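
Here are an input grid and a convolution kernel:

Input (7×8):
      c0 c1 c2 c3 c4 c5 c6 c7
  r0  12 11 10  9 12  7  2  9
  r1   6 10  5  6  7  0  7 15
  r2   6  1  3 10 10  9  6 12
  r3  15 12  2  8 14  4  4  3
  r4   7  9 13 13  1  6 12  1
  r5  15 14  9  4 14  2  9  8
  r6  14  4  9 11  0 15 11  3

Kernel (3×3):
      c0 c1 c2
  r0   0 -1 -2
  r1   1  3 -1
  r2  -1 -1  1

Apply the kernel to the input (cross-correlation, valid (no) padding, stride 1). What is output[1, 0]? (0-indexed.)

The receptive field on the input at this output position is [6 10 5 / 6 1 3 / 15 12 2]. Elementwise product with the kernel and sum: 10·-1 + 5·-2 + 6·1 + 1·3 + 3·-1 + 15·-1 + 12·-1 + 2·1.

-39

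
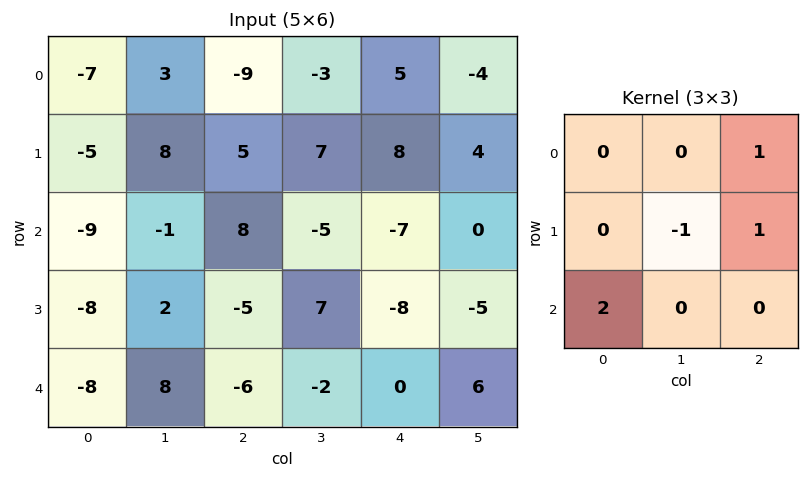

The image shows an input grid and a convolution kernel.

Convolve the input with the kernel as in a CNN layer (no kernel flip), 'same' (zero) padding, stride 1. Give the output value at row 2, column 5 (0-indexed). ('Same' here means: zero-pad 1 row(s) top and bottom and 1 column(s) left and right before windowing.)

The receptive field on the zero-padded input at this output position is [8 4 0 / -7 0 0 / -8 -5 0]. Elementwise product with the kernel and sum: 0·1 + 0·-1 + 0·1 + -8·2.

-16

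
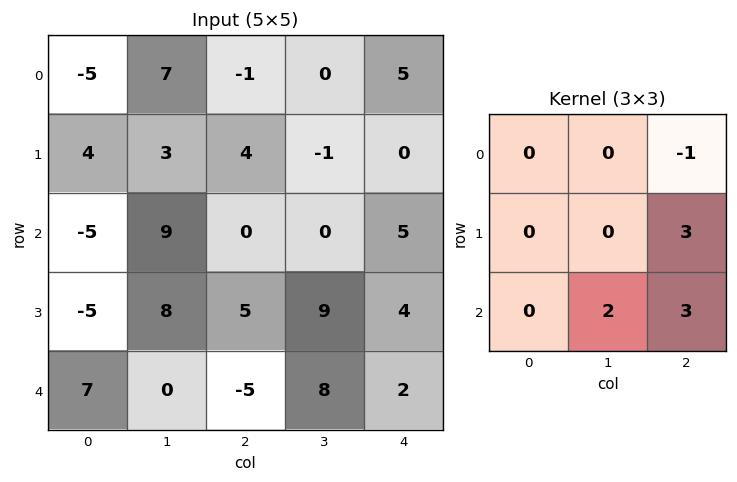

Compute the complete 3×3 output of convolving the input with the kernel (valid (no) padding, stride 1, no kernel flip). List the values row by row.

Output[0,0]: The receptive field on the input at this output position is [-5 7 -1 / 4 3 4 / -5 9 0]. Elementwise product with the kernel and sum: -1·-1 + 4·3 + 9·2 + 0·3.

31 -3 10
27 38 45
0 41 29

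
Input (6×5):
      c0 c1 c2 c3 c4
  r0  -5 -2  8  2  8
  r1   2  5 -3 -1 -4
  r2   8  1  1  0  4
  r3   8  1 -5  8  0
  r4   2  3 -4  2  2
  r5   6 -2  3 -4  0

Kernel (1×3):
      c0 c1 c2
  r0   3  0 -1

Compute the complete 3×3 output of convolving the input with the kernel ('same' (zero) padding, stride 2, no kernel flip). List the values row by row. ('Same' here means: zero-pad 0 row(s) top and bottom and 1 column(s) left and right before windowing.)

2 -8 6
-1 3 0
-3 7 6

Output[0,0]: The receptive field on the zero-padded input at this output position is [0 -5 -2]. Elementwise product with the kernel and sum: 0·3 + -2·-1.
Output[0,1]: The receptive field on the zero-padded input at this output position is [-2 8 2]. Elementwise product with the kernel and sum: -2·3 + 2·-1.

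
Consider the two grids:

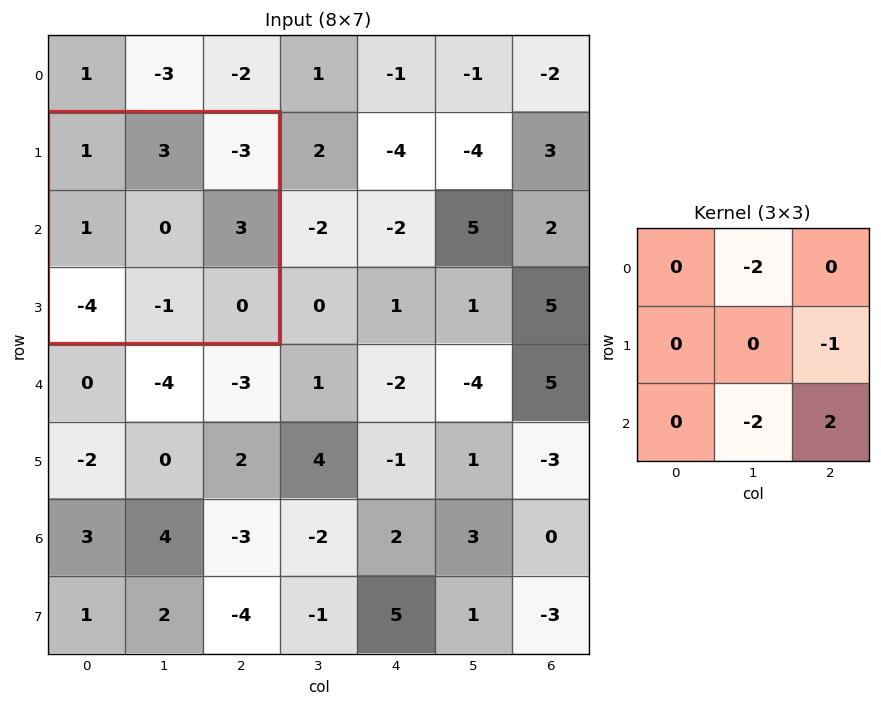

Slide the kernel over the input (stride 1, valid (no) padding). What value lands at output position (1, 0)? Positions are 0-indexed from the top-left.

The receptive field on the input at this output position is [1 3 -3 / 1 0 3 / -4 -1 0]. Elementwise product with the kernel and sum: 3·-2 + 3·-1 + -1·-2 + 0·2.

-7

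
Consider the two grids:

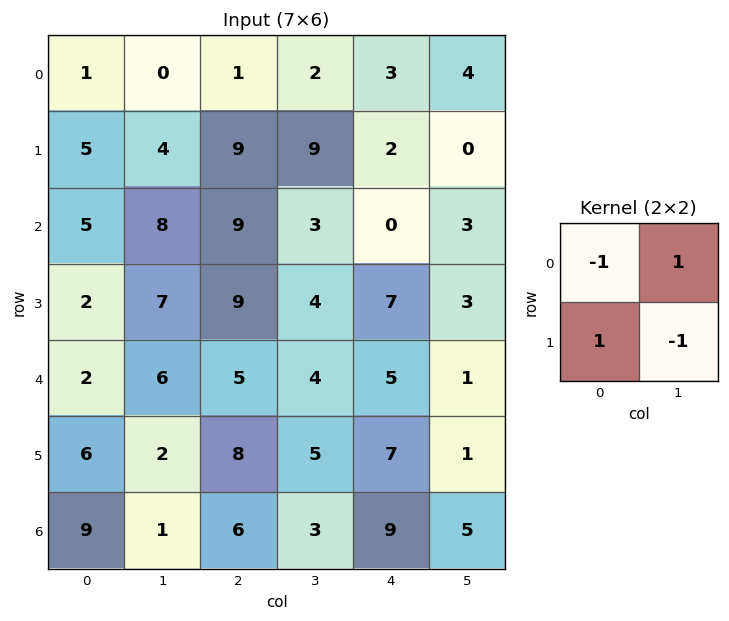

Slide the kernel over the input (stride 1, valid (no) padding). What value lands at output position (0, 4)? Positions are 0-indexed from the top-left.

3

The receptive field on the input at this output position is [3 4 / 2 0]. Elementwise product with the kernel and sum: 3·-1 + 4·1 + 2·1 + 0·-1.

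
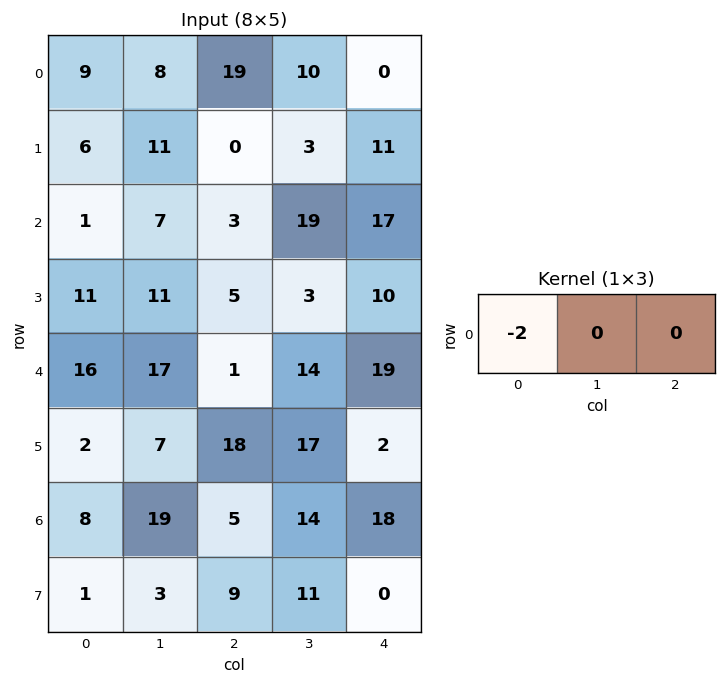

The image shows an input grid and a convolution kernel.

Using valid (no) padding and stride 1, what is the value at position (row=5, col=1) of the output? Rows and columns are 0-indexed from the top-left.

The receptive field on the input at this output position is [7 18 17]. Elementwise product with the kernel and sum: 7·-2.

-14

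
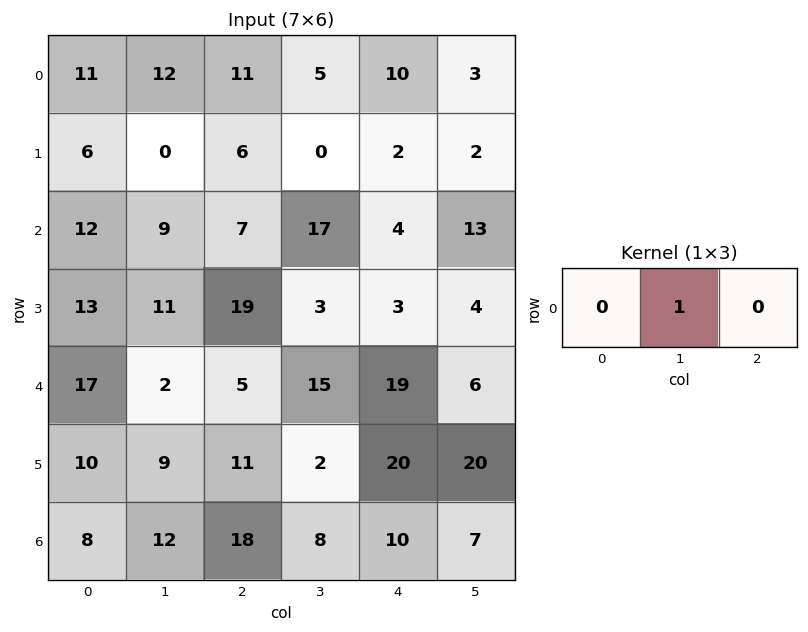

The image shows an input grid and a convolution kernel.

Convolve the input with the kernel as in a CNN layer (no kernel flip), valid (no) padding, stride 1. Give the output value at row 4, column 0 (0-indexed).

2

The receptive field on the input at this output position is [17 2 5]. Elementwise product with the kernel and sum: 2·1.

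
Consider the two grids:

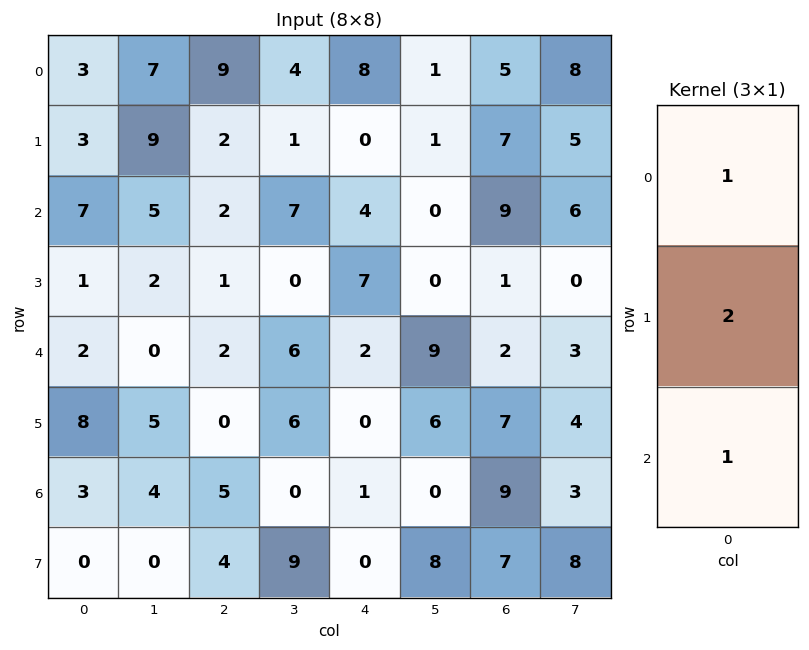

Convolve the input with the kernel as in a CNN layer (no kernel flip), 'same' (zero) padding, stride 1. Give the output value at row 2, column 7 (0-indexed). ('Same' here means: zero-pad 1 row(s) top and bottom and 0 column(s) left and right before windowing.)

The receptive field on the zero-padded input at this output position is [5 / 6 / 0]. Elementwise product with the kernel and sum: 5·1 + 6·2 + 0·1.

17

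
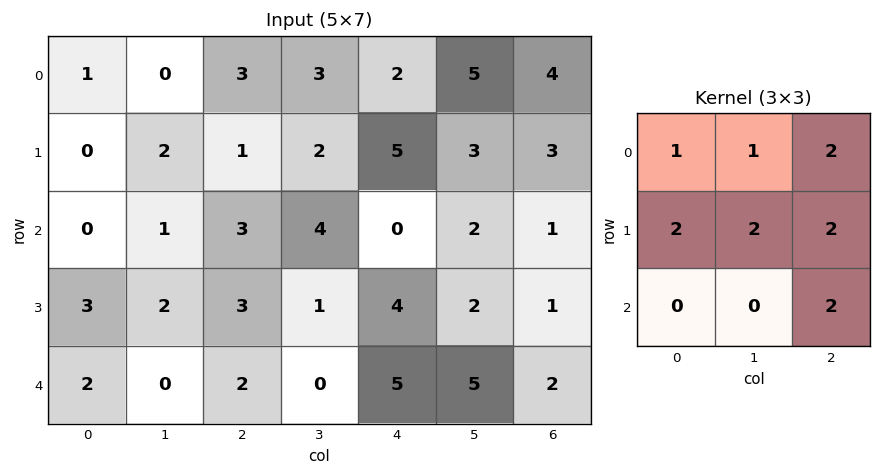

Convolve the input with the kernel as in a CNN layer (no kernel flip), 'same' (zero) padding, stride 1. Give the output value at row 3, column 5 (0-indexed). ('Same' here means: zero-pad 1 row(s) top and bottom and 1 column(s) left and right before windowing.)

The receptive field on the zero-padded input at this output position is [0 2 1 / 4 2 1 / 5 5 2]. Elementwise product with the kernel and sum: 0·1 + 2·1 + 1·2 + 4·2 + 2·2 + 1·2 + 2·2.

22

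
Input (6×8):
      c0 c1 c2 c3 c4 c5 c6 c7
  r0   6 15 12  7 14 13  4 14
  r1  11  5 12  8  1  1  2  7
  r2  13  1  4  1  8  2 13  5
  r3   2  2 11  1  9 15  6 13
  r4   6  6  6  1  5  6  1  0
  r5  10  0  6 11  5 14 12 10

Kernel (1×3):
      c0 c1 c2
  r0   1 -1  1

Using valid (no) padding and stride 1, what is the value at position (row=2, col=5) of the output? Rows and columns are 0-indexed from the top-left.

-6

The receptive field on the input at this output position is [2 13 5]. Elementwise product with the kernel and sum: 2·1 + 13·-1 + 5·1.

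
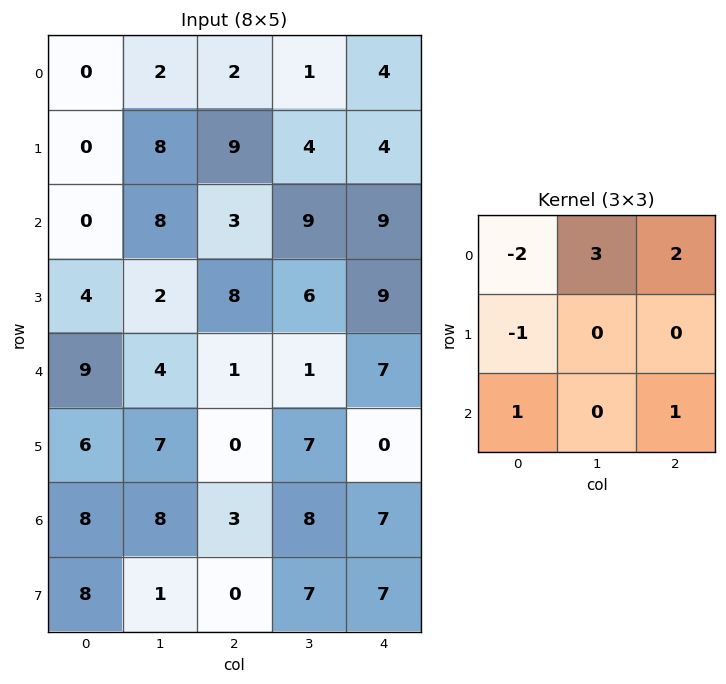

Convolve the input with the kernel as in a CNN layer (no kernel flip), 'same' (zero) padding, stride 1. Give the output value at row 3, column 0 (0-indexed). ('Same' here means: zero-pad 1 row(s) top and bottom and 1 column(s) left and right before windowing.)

20

The receptive field on the zero-padded input at this output position is [0 0 8 / 0 4 2 / 0 9 4]. Elementwise product with the kernel and sum: 0·-2 + 0·3 + 8·2 + 0·-1 + 0·1 + 4·1.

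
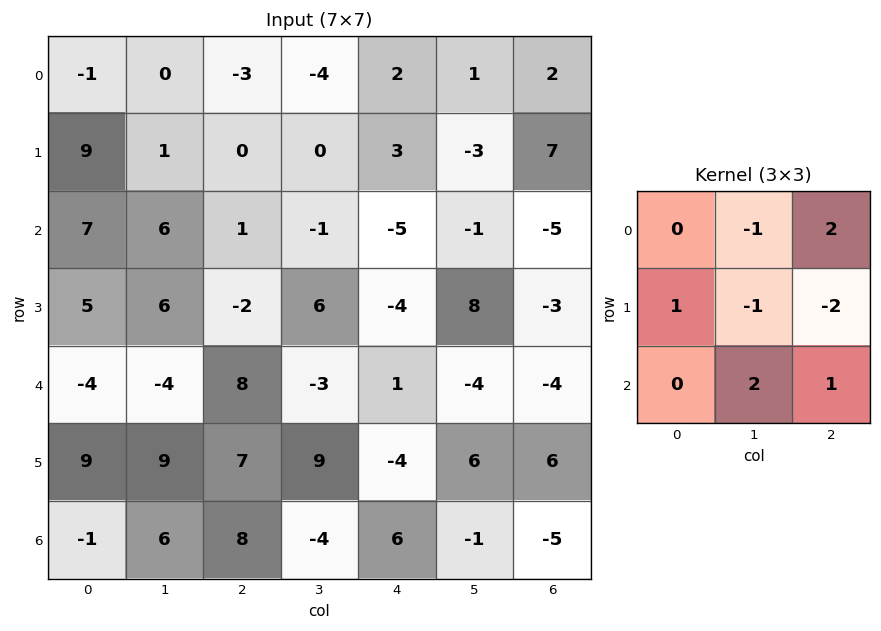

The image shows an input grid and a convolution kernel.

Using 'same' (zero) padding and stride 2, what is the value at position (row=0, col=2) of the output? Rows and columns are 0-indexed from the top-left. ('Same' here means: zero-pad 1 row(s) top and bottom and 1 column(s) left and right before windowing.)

The receptive field on the zero-padded input at this output position is [0 0 0 / -4 2 1 / 0 3 -3]. Elementwise product with the kernel and sum: 0·-1 + 0·2 + -4·1 + 2·-1 + 1·-2 + 3·2 + -3·1.

-5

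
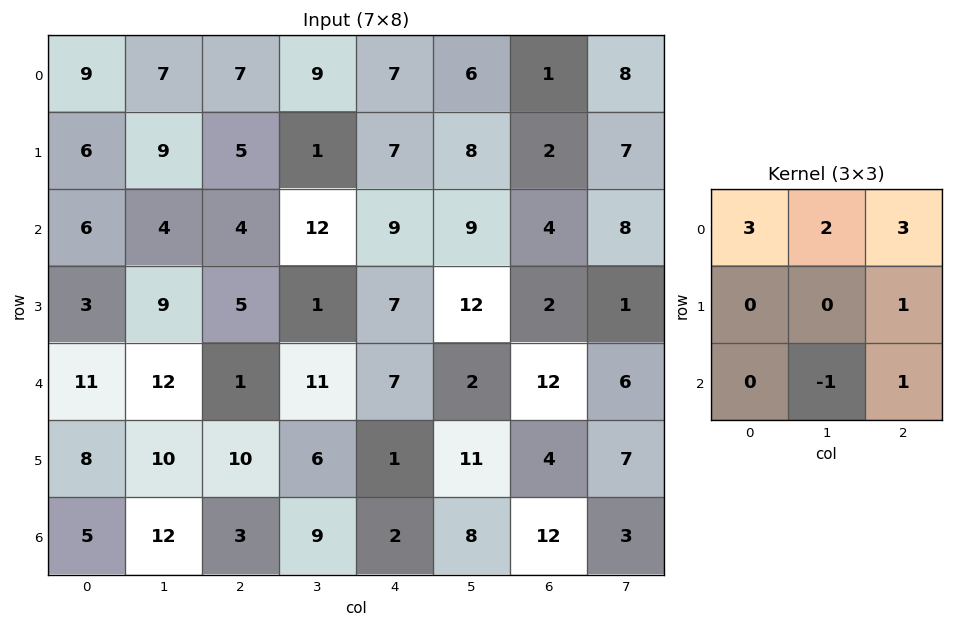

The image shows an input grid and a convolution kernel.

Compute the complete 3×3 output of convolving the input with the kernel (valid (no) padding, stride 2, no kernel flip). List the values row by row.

67 64 33
32 66 69
61 40 69

Output[0,0]: The receptive field on the input at this output position is [9 7 7 / 6 9 5 / 6 4 4]. Elementwise product with the kernel and sum: 9·3 + 7·2 + 7·3 + 5·1 + 4·-1 + 4·1.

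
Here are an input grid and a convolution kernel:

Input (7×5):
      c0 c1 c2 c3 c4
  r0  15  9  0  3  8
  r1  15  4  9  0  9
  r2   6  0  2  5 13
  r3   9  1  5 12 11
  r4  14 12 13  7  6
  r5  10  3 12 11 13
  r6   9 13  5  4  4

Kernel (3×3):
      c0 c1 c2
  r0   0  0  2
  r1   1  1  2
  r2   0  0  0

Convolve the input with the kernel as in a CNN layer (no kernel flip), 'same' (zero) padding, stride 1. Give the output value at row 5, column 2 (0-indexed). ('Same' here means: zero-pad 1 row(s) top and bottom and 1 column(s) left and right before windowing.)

The receptive field on the zero-padded input at this output position is [12 13 7 / 3 12 11 / 13 5 4]. Elementwise product with the kernel and sum: 7·2 + 3·1 + 12·1 + 11·2.

51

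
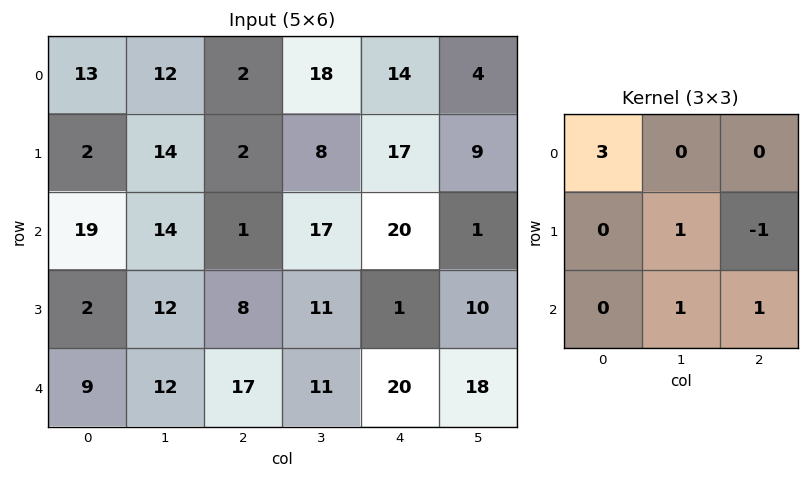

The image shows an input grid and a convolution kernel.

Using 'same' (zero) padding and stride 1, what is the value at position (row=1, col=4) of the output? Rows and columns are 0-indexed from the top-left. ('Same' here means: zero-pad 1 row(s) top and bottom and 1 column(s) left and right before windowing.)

83

The receptive field on the zero-padded input at this output position is [18 14 4 / 8 17 9 / 17 20 1]. Elementwise product with the kernel and sum: 18·3 + 17·1 + 9·-1 + 20·1 + 1·1.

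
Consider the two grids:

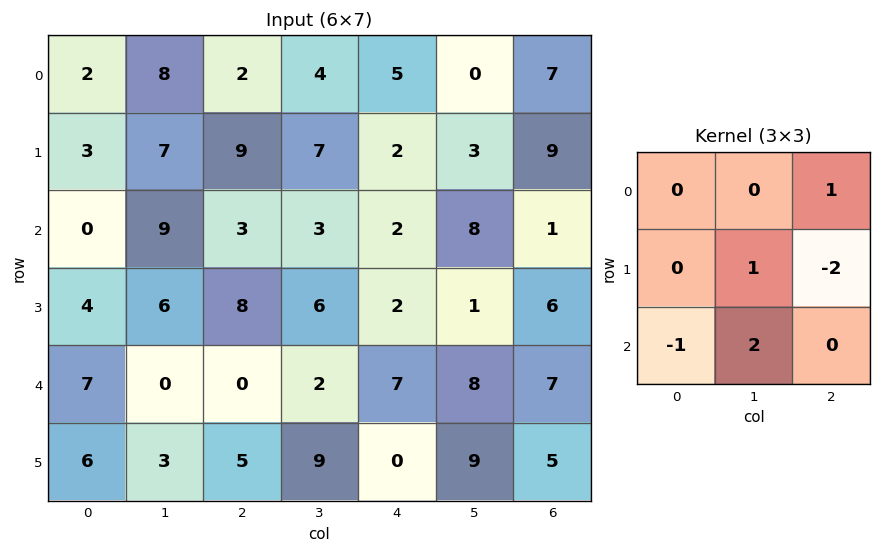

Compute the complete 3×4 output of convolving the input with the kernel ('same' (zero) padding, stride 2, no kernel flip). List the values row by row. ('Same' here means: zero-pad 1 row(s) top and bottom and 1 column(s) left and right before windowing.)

Output[0,0]: The receptive field on the zero-padded input at this output position is [0 0 0 / 0 2 8 / 0 3 7]. Elementwise product with the kernel and sum: 0·1 + 2·1 + 8·-2 + 0·-1 + 3·2.

-8 5 2 22
-3 14 -13 12
25 9 -17 8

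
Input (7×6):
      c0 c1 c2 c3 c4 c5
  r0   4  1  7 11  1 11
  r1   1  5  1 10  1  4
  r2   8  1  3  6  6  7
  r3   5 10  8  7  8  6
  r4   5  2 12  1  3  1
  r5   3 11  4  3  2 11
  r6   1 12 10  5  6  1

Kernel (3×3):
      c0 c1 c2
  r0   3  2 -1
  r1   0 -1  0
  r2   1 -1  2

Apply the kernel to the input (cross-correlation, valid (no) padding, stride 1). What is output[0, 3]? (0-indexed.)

The receptive field on the input at this output position is [11 1 11 / 10 1 4 / 6 6 7]. Elementwise product with the kernel and sum: 11·3 + 1·2 + 11·-1 + 1·-1 + 6·1 + 6·-1 + 7·2.

37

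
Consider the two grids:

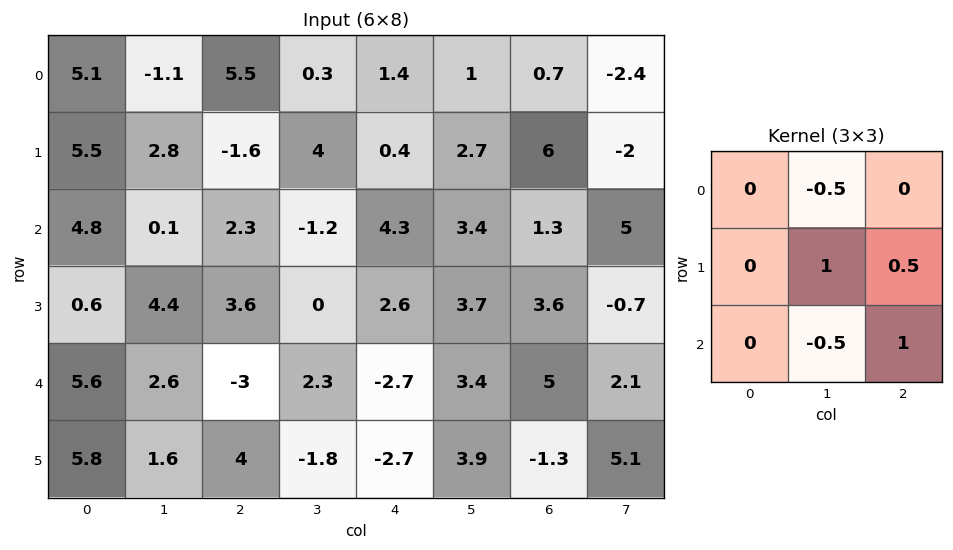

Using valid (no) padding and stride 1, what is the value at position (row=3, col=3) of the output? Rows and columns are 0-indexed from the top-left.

The receptive field on the input at this output position is [0 2.6 3.7 / 2.3 -2.7 3.4 / -1.8 -2.7 3.9]. Elementwise product with the kernel and sum: 2.6·-0.5 + -2.7·1 + 3.4·0.5 + -2.7·-0.5 + 3.9·1.

2.95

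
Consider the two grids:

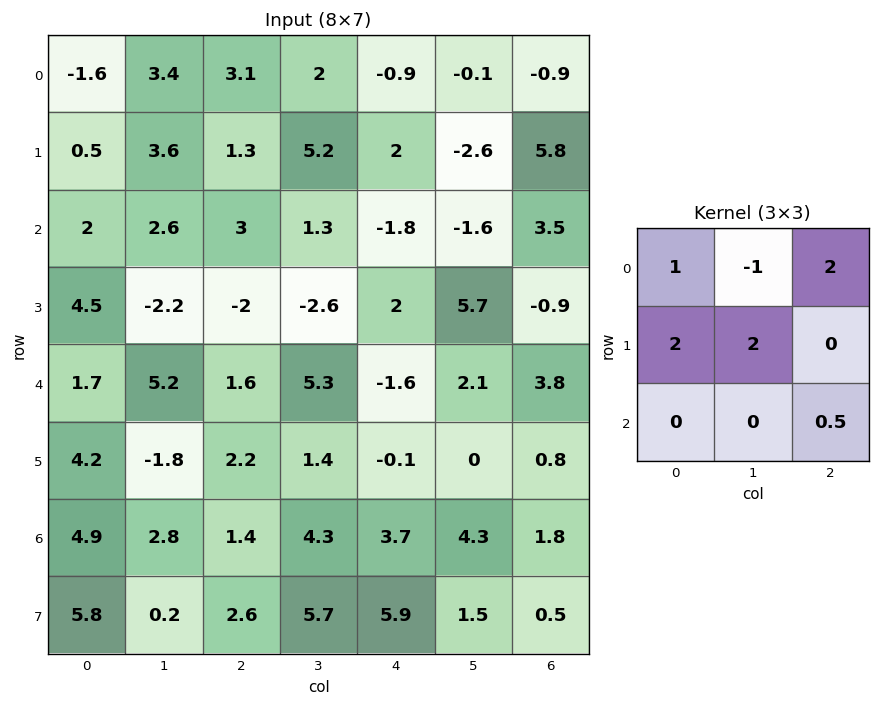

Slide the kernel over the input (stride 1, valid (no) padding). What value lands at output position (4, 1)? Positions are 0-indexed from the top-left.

The receptive field on the input at this output position is [5.2 1.6 5.3 / -1.8 2.2 1.4 / 2.8 1.4 4.3]. Elementwise product with the kernel and sum: 5.2·1 + 1.6·-1 + 5.3·2 + -1.8·2 + 2.2·2 + 4.3·0.5.

17.15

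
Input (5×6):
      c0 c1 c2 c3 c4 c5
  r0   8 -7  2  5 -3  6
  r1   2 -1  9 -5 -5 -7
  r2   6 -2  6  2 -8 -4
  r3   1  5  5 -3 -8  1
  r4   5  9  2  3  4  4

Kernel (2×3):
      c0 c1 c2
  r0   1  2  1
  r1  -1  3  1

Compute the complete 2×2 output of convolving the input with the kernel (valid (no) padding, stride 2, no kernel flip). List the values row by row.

Output[0,0]: The receptive field on the input at this output position is [8 -7 2 / 2 -1 9]. Elementwise product with the kernel and sum: 8·1 + -7·2 + 2·1 + 2·-1 + -1·3 + 9·1.
Output[0,1]: The receptive field on the input at this output position is [2 5 -3 / 9 -5 -5]. Elementwise product with the kernel and sum: 2·1 + 5·2 + -3·1 + 9·-1 + -5·3 + -5·1.

0 -20
27 -20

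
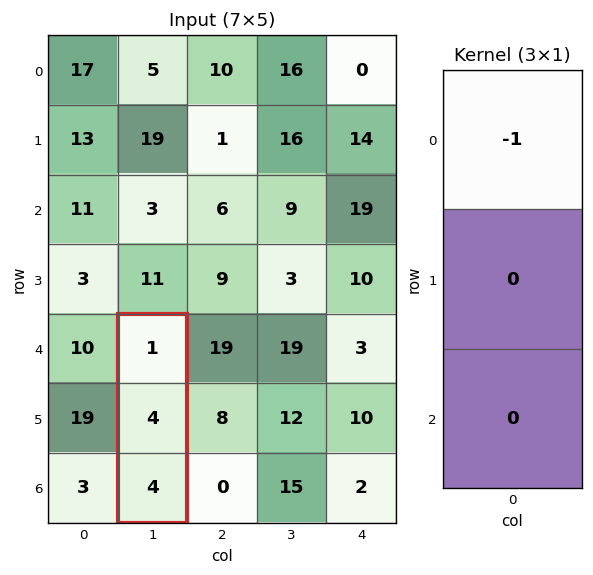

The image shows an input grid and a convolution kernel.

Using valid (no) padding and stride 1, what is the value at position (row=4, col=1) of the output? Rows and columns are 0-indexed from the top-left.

-1

The receptive field on the input at this output position is [1 / 4 / 4]. Elementwise product with the kernel and sum: 1·-1.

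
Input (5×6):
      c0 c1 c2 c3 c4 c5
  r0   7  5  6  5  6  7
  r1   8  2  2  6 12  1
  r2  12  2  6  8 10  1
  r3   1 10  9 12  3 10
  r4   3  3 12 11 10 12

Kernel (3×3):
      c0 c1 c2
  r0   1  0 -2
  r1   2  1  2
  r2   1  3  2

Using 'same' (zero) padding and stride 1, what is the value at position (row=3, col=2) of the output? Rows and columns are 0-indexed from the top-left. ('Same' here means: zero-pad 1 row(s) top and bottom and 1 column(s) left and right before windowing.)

100

The receptive field on the zero-padded input at this output position is [2 6 8 / 10 9 12 / 3 12 11]. Elementwise product with the kernel and sum: 2·1 + 8·-2 + 10·2 + 9·1 + 12·2 + 3·1 + 12·3 + 11·2.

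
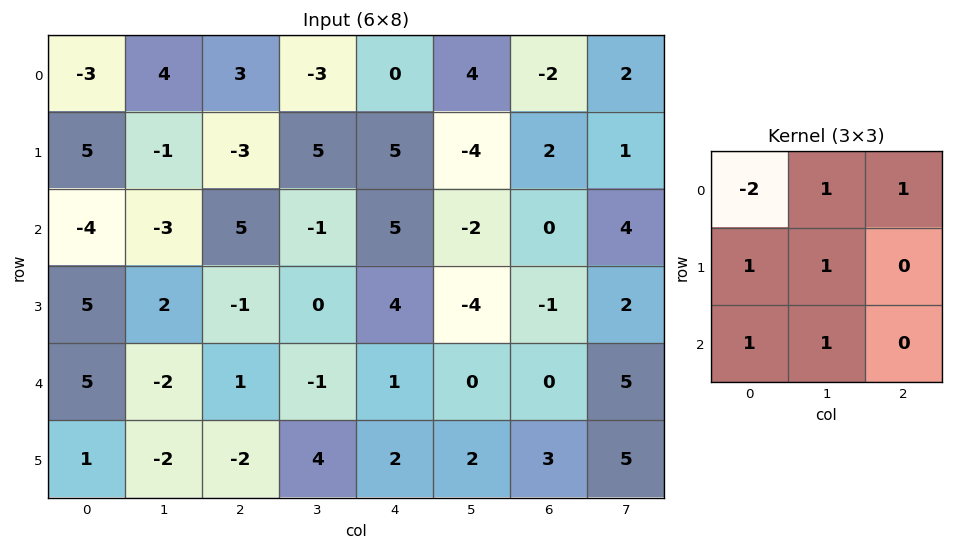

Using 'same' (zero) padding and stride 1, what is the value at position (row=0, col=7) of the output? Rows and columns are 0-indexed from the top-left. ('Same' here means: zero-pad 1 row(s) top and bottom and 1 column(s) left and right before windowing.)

The receptive field on the zero-padded input at this output position is [0 0 0 / -2 2 0 / 2 1 0]. Elementwise product with the kernel and sum: 0·-2 + 0·1 + 0·1 + -2·1 + 2·1 + 2·1 + 1·1.

3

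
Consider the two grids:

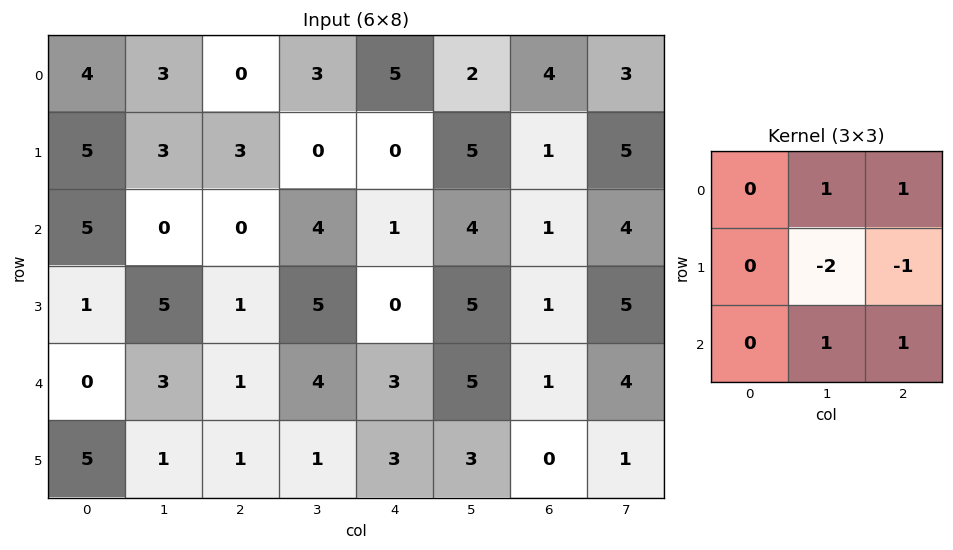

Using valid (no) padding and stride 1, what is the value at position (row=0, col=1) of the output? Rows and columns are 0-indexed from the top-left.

1

The receptive field on the input at this output position is [3 0 3 / 3 3 0 / 0 0 4]. Elementwise product with the kernel and sum: 0·1 + 3·1 + 3·-2 + 0·-1 + 0·1 + 4·1.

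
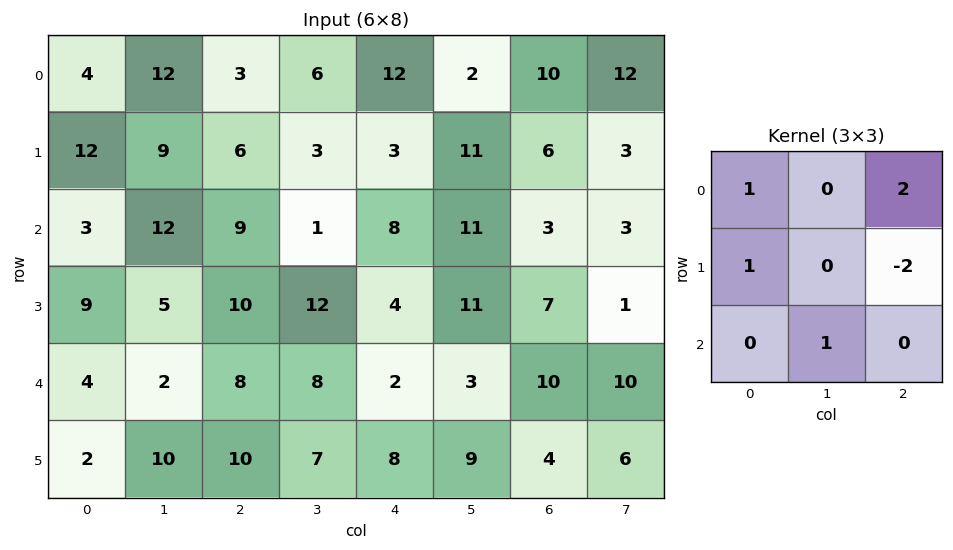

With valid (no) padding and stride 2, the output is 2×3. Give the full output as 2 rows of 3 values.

22 28 34
12 35 7

Output[0,0]: The receptive field on the input at this output position is [4 12 3 / 12 9 6 / 3 12 9]. Elementwise product with the kernel and sum: 4·1 + 3·2 + 12·1 + 6·-2 + 12·1.
Output[0,1]: The receptive field on the input at this output position is [3 6 12 / 6 3 3 / 9 1 8]. Elementwise product with the kernel and sum: 3·1 + 12·2 + 6·1 + 3·-2 + 1·1.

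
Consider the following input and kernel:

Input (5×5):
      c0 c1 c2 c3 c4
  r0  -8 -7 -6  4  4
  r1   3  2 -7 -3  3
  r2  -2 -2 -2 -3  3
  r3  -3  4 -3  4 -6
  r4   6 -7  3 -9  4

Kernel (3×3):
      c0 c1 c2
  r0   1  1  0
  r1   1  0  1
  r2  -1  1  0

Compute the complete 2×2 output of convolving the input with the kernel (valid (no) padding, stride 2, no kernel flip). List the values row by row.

Output[0,0]: The receptive field on the input at this output position is [-8 -7 -6 / 3 2 -7 / -2 -2 -2]. Elementwise product with the kernel and sum: -8·1 + -7·1 + 3·1 + -7·1 + -2·-1 + -2·1.
Output[0,1]: The receptive field on the input at this output position is [-6 4 4 / -7 -3 3 / -2 -3 3]. Elementwise product with the kernel and sum: -6·1 + 4·1 + -7·1 + 3·1 + -2·-1 + -3·1.

-19 -7
-23 -26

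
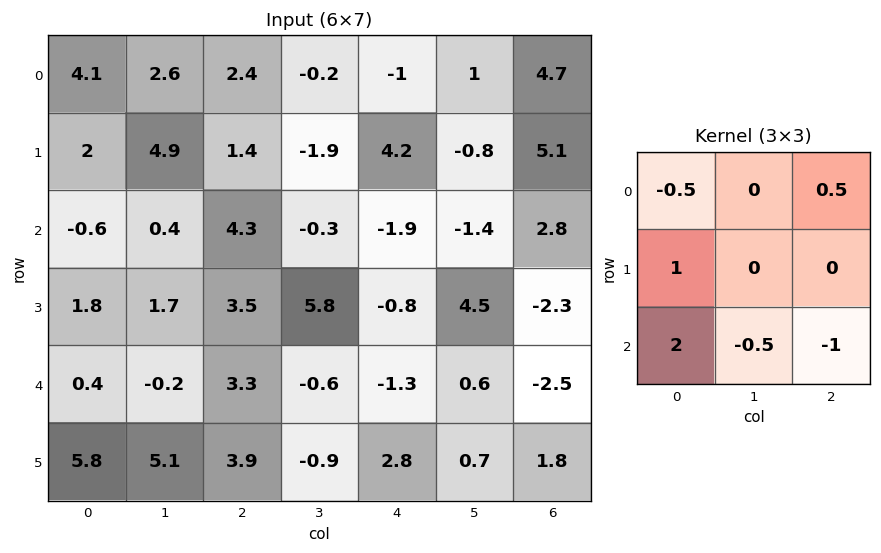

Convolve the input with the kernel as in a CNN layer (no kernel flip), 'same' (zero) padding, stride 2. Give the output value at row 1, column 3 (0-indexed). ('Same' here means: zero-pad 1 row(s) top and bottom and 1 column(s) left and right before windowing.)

The receptive field on the zero-padded input at this output position is [-0.8 5.1 0 / -1.4 2.8 0 / 4.5 -2.3 0]. Elementwise product with the kernel and sum: -0.8·-0.5 + 0·0.5 + -1.4·1 + 4.5·2 + -2.3·-0.5 + 0·-1.

9.15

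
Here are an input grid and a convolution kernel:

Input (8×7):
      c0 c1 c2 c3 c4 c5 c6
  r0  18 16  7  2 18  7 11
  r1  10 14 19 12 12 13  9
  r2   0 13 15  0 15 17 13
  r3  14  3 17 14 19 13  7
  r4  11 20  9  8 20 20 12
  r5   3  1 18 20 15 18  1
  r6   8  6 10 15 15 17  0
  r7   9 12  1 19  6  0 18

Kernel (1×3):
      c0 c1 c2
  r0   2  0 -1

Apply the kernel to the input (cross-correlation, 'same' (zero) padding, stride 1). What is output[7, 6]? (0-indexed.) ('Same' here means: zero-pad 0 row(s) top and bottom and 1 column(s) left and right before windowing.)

The receptive field on the zero-padded input at this output position is [0 18 0]. Elementwise product with the kernel and sum: 0·2 + 0·-1.

0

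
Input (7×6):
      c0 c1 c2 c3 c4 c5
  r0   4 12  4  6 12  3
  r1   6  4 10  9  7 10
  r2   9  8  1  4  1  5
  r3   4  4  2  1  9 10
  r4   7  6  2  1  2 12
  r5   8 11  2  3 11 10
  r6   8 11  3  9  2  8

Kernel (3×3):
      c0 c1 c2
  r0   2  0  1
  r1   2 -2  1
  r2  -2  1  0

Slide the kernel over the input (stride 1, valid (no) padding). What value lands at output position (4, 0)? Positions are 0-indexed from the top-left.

7

The receptive field on the input at this output position is [7 6 2 / 8 11 2 / 8 11 3]. Elementwise product with the kernel and sum: 7·2 + 2·1 + 8·2 + 11·-2 + 2·1 + 8·-2 + 11·1.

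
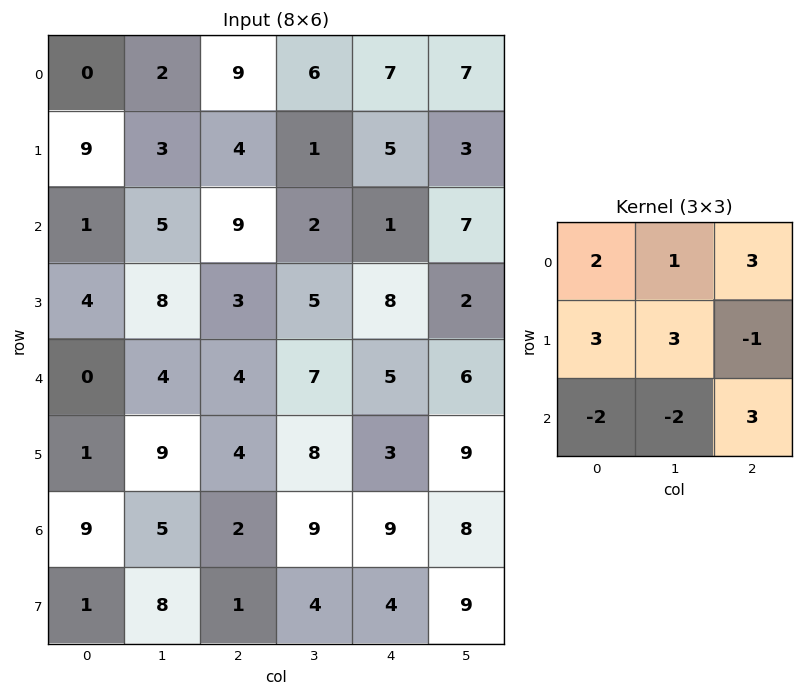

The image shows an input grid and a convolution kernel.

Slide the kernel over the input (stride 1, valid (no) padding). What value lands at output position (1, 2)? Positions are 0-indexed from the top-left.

64

The receptive field on the input at this output position is [4 1 5 / 9 2 1 / 3 5 8]. Elementwise product with the kernel and sum: 4·2 + 1·1 + 5·3 + 9·3 + 2·3 + 1·-1 + 3·-2 + 5·-2 + 8·3.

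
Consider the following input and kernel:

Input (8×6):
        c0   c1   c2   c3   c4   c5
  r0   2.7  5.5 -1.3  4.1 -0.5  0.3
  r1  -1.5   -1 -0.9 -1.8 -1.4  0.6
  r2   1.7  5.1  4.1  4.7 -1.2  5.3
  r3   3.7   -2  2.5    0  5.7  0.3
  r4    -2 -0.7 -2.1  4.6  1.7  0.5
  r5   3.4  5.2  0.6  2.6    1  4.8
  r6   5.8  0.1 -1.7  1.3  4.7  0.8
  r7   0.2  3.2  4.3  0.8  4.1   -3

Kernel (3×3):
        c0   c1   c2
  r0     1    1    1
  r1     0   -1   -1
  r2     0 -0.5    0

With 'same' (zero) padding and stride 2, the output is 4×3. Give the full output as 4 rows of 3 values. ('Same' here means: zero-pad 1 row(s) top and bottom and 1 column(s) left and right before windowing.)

-7.45 -2.35 0.9
-11.15 -13.75 -9.55
2.7 -2.3 3.3
2.6 6.65 0.85

Output[0,0]: The receptive field on the zero-padded input at this output position is [0 0 0 / 0 2.7 5.5 / 0 -1.5 -1]. Elementwise product with the kernel and sum: 0·1 + 0·1 + 0·1 + 2.7·-1 + 5.5·-1 + -1.5·-0.5.
Output[0,1]: The receptive field on the zero-padded input at this output position is [0 0 0 / 5.5 -1.3 4.1 / -1 -0.9 -1.8]. Elementwise product with the kernel and sum: 0·1 + 0·1 + 0·1 + -1.3·-1 + 4.1·-1 + -0.9·-0.5.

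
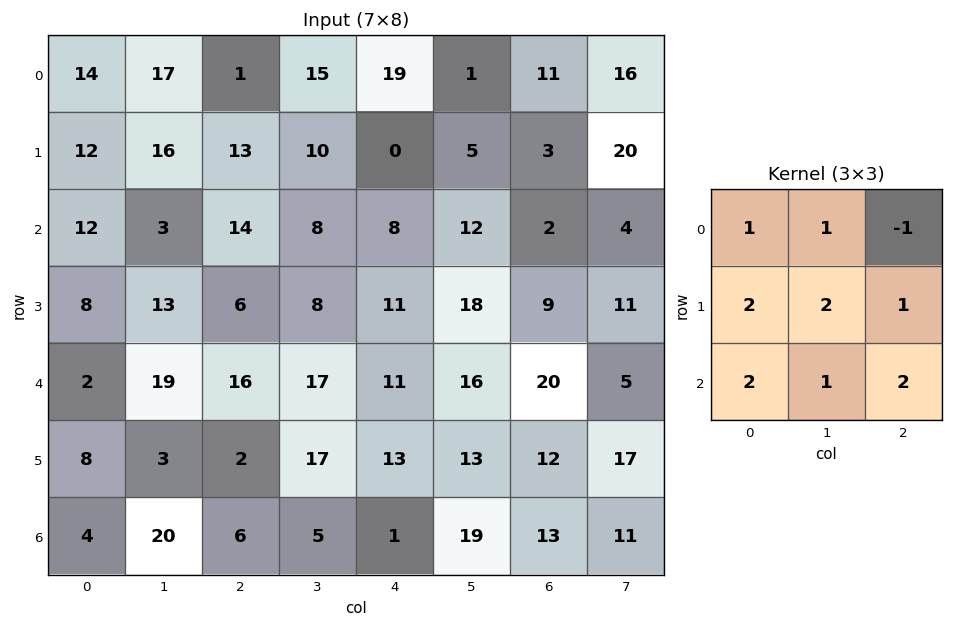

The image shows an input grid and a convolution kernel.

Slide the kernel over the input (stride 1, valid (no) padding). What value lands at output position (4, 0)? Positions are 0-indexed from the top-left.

The receptive field on the input at this output position is [2 19 16 / 8 3 2 / 4 20 6]. Elementwise product with the kernel and sum: 2·1 + 19·1 + 16·-1 + 8·2 + 3·2 + 2·1 + 4·2 + 20·1 + 6·2.

69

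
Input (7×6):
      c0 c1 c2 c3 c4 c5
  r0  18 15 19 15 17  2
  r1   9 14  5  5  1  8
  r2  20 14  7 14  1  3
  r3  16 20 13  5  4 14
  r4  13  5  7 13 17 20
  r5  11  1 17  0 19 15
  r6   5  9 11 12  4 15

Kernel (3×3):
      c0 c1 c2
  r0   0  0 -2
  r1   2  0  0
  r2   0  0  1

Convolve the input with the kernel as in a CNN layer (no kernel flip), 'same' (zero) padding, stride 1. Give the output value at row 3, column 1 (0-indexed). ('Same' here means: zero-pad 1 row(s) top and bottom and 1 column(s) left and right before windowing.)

25

The receptive field on the zero-padded input at this output position is [20 14 7 / 16 20 13 / 13 5 7]. Elementwise product with the kernel and sum: 7·-2 + 16·2 + 7·1.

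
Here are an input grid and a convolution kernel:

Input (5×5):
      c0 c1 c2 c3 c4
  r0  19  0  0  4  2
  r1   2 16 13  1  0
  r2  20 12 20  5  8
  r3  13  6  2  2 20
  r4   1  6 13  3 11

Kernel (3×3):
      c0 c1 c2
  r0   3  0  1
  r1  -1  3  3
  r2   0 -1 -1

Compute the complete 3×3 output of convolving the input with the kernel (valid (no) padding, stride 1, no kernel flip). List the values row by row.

110 5 -21
87 108 36
72 31 118

Output[0,0]: The receptive field on the input at this output position is [19 0 0 / 2 16 13 / 20 12 20]. Elementwise product with the kernel and sum: 19·3 + 0·1 + 2·-1 + 16·3 + 13·3 + 12·-1 + 20·-1.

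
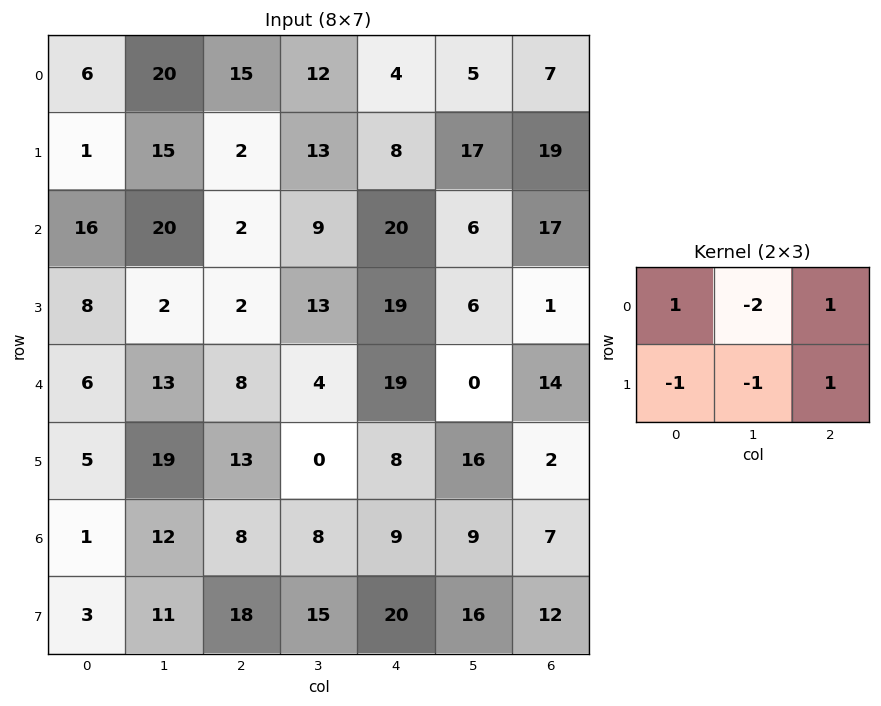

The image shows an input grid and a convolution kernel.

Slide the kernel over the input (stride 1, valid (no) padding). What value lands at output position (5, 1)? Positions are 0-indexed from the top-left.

The receptive field on the input at this output position is [19 13 0 / 12 8 8]. Elementwise product with the kernel and sum: 19·1 + 13·-2 + 0·1 + 12·-1 + 8·-1 + 8·1.

-19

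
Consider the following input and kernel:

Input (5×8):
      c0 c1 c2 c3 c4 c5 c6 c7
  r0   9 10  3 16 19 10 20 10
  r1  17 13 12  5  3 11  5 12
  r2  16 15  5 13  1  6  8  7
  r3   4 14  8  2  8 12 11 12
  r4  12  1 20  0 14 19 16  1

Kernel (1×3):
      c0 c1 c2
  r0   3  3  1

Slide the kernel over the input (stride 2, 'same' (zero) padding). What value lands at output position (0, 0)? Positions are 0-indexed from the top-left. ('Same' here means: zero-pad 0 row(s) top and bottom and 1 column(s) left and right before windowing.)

The receptive field on the zero-padded input at this output position is [0 9 10]. Elementwise product with the kernel and sum: 0·3 + 9·3 + 10·1.

37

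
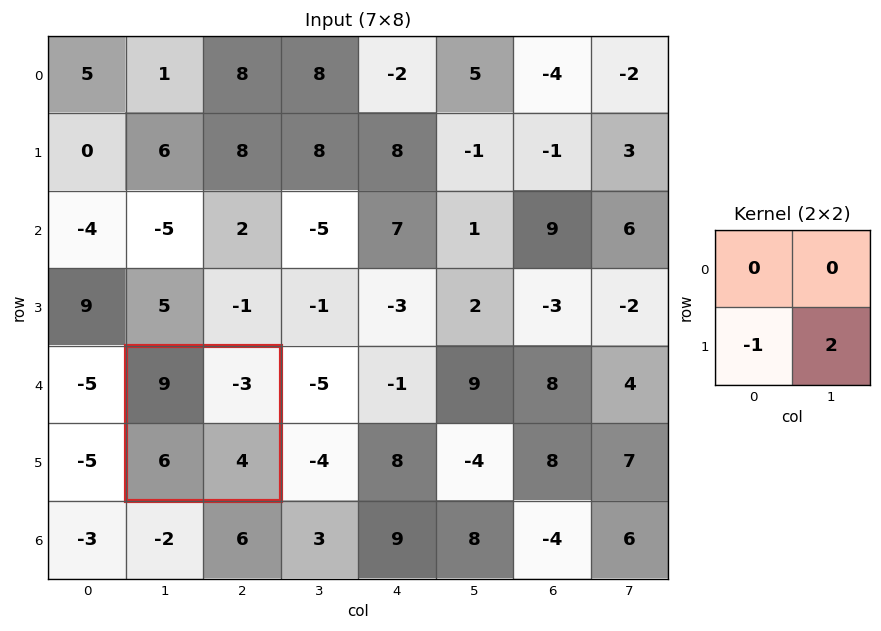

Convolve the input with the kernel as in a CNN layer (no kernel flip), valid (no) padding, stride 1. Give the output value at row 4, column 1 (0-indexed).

2

The receptive field on the input at this output position is [9 -3 / 6 4]. Elementwise product with the kernel and sum: 6·-1 + 4·2.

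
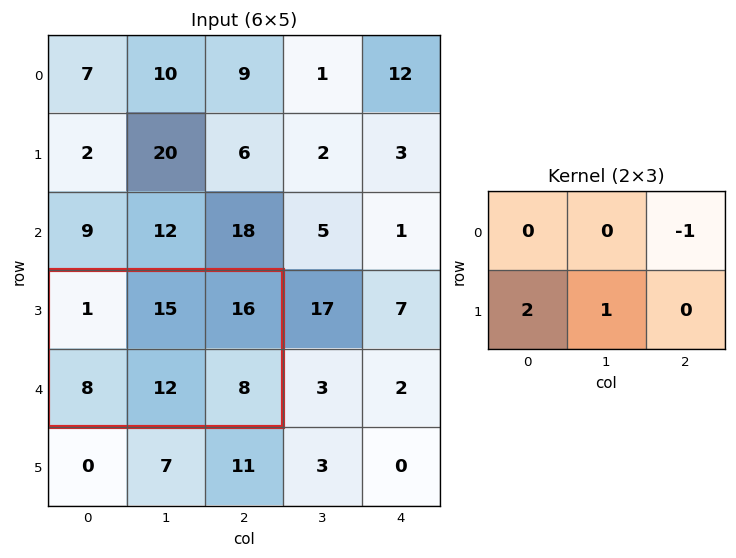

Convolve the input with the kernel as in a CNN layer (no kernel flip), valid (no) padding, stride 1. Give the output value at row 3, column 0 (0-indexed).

12

The receptive field on the input at this output position is [1 15 16 / 8 12 8]. Elementwise product with the kernel and sum: 16·-1 + 8·2 + 12·1.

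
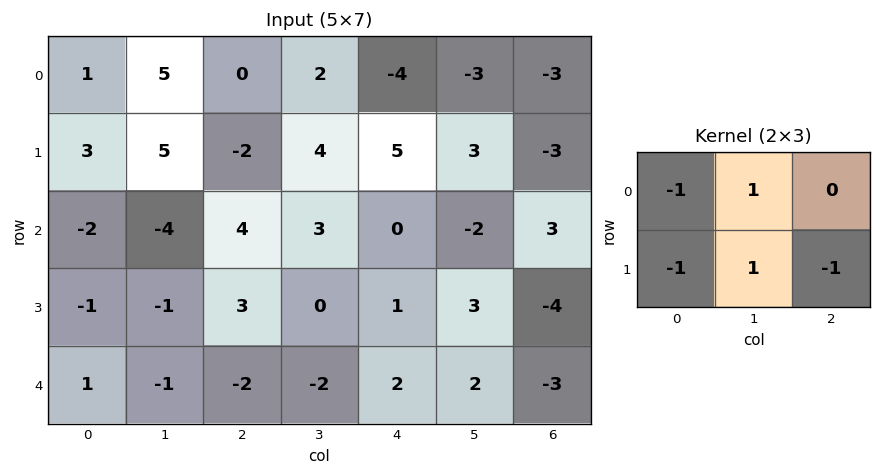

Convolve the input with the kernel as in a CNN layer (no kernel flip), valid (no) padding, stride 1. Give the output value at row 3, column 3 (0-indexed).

The receptive field on the input at this output position is [0 1 3 / -2 2 2]. Elementwise product with the kernel and sum: 0·-1 + 1·1 + -2·-1 + 2·1 + 2·-1.

3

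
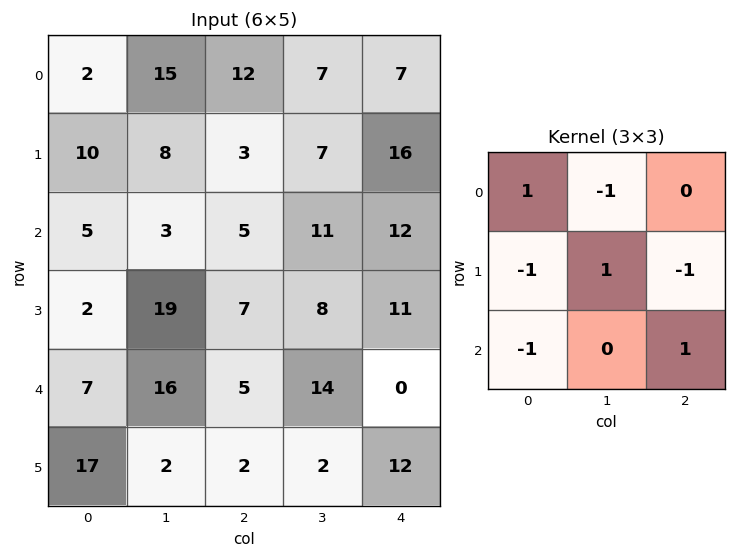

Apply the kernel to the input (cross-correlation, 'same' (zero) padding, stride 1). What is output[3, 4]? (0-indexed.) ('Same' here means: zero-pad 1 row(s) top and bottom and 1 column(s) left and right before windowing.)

-12

The receptive field on the zero-padded input at this output position is [11 12 0 / 8 11 0 / 14 0 0]. Elementwise product with the kernel and sum: 11·1 + 12·-1 + 8·-1 + 11·1 + 0·-1 + 14·-1 + 0·1.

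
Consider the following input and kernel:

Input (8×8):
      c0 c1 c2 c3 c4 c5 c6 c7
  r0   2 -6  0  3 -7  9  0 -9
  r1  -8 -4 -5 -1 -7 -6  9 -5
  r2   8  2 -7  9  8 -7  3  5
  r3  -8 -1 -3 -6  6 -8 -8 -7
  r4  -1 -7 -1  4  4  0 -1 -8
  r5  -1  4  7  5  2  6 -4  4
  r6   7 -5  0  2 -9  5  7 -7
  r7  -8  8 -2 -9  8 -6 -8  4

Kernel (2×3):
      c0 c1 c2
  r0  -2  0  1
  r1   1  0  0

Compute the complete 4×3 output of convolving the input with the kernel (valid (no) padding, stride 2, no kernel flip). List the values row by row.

Output[0,0]: The receptive field on the input at this output position is [2 -6 0 / -8 -4 -5]. Elementwise product with the kernel and sum: 2·-2 + 0·1 + -8·1.
Output[0,1]: The receptive field on the input at this output position is [0 3 -7 / -5 -1 -7]. Elementwise product with the kernel and sum: 0·-2 + -7·1 + -5·1.

-12 -12 7
-31 19 -7
0 13 -7
-22 -11 33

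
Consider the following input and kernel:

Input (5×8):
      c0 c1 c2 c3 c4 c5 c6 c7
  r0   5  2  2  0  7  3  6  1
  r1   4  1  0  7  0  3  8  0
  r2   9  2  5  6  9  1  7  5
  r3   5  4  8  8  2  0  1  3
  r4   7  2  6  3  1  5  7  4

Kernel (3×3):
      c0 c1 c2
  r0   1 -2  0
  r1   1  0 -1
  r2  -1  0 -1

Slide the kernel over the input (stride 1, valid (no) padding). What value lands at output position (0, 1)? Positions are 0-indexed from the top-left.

The receptive field on the input at this output position is [2 2 0 / 1 0 7 / 2 5 6]. Elementwise product with the kernel and sum: 2·1 + 2·-2 + 1·1 + 7·-1 + 2·-1 + 6·-1.

-16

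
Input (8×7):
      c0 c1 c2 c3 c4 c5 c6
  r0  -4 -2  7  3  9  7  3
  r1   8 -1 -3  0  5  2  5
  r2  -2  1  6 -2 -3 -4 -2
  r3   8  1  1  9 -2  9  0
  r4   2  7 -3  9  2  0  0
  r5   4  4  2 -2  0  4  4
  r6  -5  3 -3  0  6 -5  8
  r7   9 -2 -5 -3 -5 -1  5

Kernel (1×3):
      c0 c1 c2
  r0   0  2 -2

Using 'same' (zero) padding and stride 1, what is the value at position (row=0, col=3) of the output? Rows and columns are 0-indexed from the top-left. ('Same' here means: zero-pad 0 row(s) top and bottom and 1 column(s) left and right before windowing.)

-12

The receptive field on the zero-padded input at this output position is [7 3 9]. Elementwise product with the kernel and sum: 3·2 + 9·-2.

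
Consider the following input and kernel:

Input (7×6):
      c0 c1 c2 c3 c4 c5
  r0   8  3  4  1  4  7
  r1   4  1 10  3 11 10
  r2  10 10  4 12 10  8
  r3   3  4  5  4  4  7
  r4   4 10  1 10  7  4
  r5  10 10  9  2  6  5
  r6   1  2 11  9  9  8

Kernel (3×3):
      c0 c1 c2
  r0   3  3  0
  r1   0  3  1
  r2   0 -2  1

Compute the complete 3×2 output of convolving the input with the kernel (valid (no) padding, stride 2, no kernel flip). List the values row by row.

Output[0,0]: The receptive field on the input at this output position is [8 3 4 / 4 1 10 / 10 10 4]. Elementwise product with the kernel and sum: 8·3 + 3·3 + 1·3 + 10·1 + 10·-2 + 4·1.
Output[0,1]: The receptive field on the input at this output position is [4 1 4 / 10 3 11 / 4 12 10]. Elementwise product with the kernel and sum: 4·3 + 1·3 + 3·3 + 11·1 + 12·-2 + 10·1.

30 21
58 51
88 36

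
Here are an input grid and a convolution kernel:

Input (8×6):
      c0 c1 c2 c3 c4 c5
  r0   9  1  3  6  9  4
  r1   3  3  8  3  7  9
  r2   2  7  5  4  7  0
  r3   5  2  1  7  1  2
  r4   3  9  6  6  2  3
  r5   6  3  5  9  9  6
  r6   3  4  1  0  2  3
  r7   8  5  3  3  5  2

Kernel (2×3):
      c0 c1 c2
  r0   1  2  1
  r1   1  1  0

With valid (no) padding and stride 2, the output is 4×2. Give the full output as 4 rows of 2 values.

20 35
28 28
36 34
25 9

Output[0,0]: The receptive field on the input at this output position is [9 1 3 / 3 3 8]. Elementwise product with the kernel and sum: 9·1 + 1·2 + 3·1 + 3·1 + 3·1.
Output[0,1]: The receptive field on the input at this output position is [3 6 9 / 8 3 7]. Elementwise product with the kernel and sum: 3·1 + 6·2 + 9·1 + 8·1 + 3·1.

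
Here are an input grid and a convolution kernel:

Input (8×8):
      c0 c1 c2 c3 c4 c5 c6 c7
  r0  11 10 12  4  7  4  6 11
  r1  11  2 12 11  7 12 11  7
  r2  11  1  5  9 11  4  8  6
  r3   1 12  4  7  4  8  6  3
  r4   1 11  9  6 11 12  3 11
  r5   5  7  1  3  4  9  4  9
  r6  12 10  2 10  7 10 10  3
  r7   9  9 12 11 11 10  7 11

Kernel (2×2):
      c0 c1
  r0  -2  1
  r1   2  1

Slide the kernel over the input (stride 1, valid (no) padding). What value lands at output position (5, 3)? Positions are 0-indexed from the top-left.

25

The receptive field on the input at this output position is [3 4 / 10 7]. Elementwise product with the kernel and sum: 3·-2 + 4·1 + 10·2 + 7·1.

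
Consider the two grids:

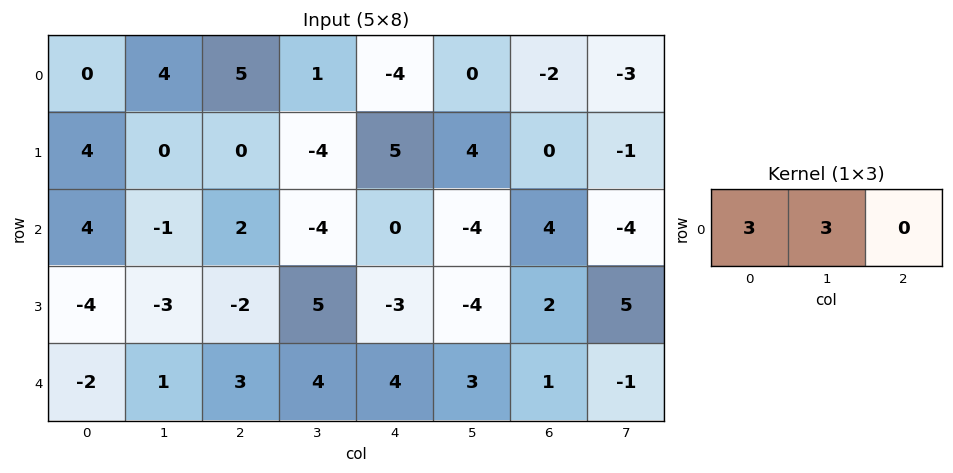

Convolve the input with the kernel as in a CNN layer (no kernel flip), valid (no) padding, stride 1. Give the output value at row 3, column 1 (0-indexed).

The receptive field on the input at this output position is [-3 -2 5]. Elementwise product with the kernel and sum: -3·3 + -2·3.

-15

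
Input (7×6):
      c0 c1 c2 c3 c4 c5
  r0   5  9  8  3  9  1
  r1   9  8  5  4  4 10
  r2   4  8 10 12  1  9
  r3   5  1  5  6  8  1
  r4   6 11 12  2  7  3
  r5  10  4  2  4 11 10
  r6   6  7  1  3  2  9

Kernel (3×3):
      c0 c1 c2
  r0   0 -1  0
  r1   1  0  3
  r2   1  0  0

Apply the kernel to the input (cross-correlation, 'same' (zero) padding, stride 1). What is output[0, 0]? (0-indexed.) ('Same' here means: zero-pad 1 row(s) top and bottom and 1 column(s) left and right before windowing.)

27

The receptive field on the zero-padded input at this output position is [0 0 0 / 0 5 9 / 0 9 8]. Elementwise product with the kernel and sum: 0·-1 + 0·1 + 9·3 + 0·1.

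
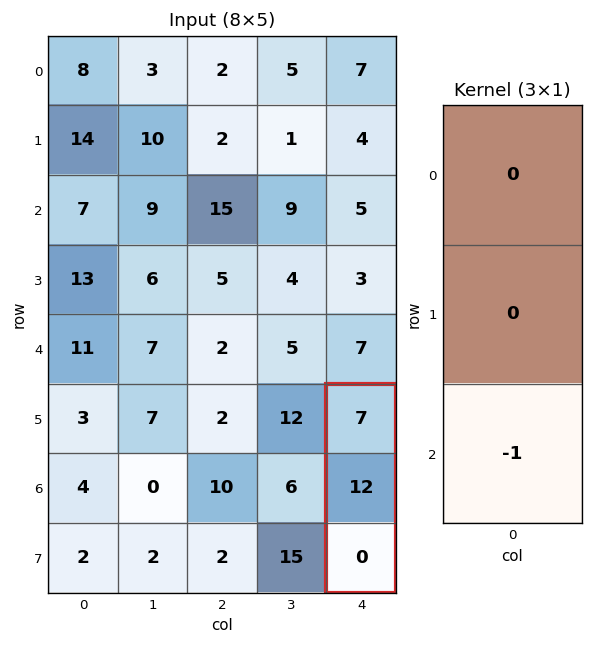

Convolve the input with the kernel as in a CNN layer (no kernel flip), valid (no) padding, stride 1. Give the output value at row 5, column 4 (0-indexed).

The receptive field on the input at this output position is [7 / 12 / 0]. Elementwise product with the kernel and sum: 0·-1.

0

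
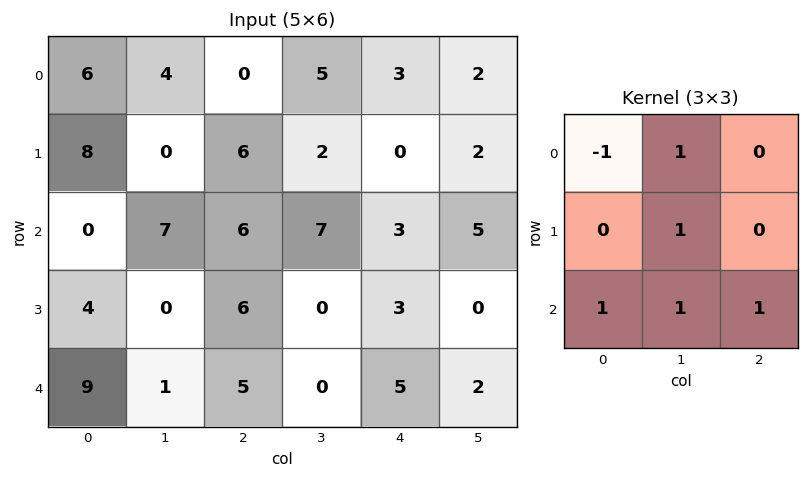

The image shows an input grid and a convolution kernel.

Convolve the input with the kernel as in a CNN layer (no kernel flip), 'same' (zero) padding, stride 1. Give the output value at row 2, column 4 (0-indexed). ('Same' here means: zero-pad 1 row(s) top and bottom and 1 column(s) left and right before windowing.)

4

The receptive field on the zero-padded input at this output position is [2 0 2 / 7 3 5 / 0 3 0]. Elementwise product with the kernel and sum: 2·-1 + 0·1 + 3·1 + 0·1 + 3·1 + 0·1.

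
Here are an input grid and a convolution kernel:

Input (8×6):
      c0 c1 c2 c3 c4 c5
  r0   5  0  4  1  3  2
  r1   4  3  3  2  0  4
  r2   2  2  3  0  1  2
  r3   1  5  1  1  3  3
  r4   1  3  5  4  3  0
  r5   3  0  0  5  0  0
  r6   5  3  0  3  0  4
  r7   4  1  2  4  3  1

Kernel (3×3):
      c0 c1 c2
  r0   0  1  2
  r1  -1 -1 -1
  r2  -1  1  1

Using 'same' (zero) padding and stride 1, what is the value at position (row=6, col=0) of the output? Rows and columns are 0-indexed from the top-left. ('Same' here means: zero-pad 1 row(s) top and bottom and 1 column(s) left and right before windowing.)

0

The receptive field on the zero-padded input at this output position is [0 3 0 / 0 5 3 / 0 4 1]. Elementwise product with the kernel and sum: 3·1 + 0·2 + 0·-1 + 5·-1 + 3·-1 + 0·-1 + 4·1 + 1·1.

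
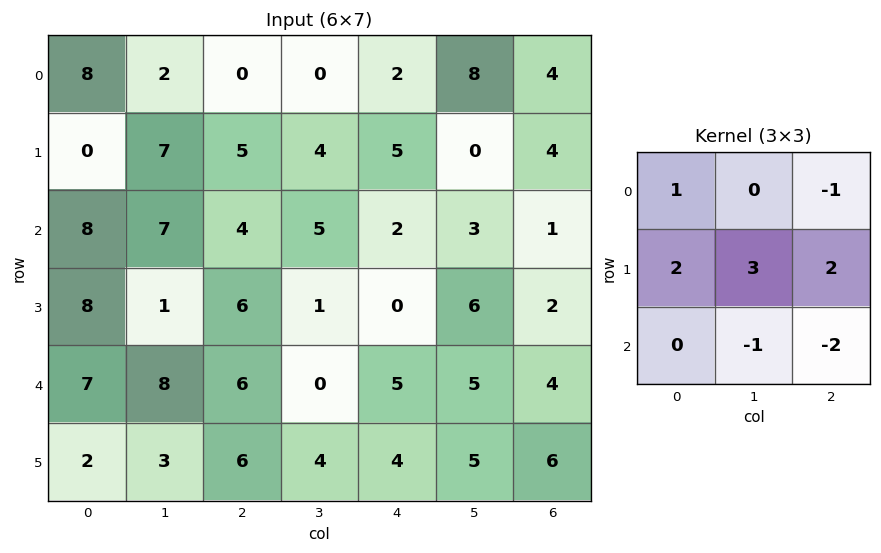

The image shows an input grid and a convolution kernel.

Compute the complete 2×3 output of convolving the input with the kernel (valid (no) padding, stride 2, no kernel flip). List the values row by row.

Output[0,0]: The receptive field on the input at this output position is [8 2 0 / 0 7 5 / 8 7 4]. Elementwise product with the kernel and sum: 8·1 + 0·-1 + 0·2 + 7·3 + 5·2 + 7·-1 + 4·-2.
Output[0,1]: The receptive field on the input at this output position is [0 0 2 / 5 4 5 / 4 5 2]. Elementwise product with the kernel and sum: 0·1 + 2·-1 + 5·2 + 4·3 + 5·2 + 5·-1 + 2·-2.

24 21 11
15 7 10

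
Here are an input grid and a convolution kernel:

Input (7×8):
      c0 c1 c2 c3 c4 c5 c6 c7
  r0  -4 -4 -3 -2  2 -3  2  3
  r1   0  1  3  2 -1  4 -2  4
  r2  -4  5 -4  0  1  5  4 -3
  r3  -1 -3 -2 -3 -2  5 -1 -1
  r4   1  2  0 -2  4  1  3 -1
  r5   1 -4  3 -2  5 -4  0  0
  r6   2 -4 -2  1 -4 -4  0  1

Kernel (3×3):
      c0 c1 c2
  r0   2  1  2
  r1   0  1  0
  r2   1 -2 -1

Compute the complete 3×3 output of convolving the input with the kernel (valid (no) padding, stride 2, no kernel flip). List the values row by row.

-27 -7 -4
-17 -9 19
12 4 15

Output[0,0]: The receptive field on the input at this output position is [-4 -4 -3 / 0 1 3 / -4 5 -4]. Elementwise product with the kernel and sum: -4·2 + -4·1 + -3·2 + 1·1 + -4·1 + 5·-2 + -4·-1.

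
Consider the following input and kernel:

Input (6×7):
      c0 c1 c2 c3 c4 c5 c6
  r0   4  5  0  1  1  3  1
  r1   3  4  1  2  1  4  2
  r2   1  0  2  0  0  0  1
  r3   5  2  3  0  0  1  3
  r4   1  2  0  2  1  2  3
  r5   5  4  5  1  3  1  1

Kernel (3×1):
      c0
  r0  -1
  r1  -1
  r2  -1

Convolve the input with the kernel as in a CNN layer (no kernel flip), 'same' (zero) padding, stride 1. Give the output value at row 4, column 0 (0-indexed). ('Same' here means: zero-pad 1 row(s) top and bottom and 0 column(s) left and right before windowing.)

The receptive field on the zero-padded input at this output position is [5 / 1 / 5]. Elementwise product with the kernel and sum: 5·-1 + 1·-1 + 5·-1.

-11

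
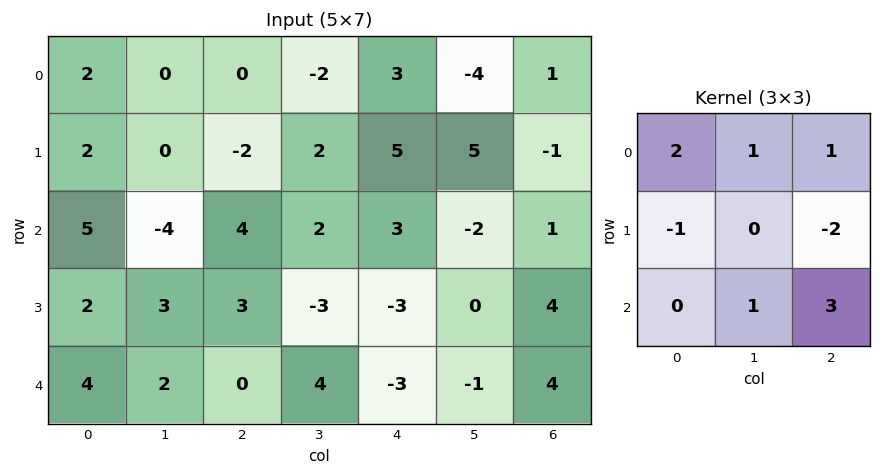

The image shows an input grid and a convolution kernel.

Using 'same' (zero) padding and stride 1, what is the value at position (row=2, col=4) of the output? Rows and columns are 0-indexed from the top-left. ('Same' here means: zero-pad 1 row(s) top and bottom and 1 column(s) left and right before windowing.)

The receptive field on the zero-padded input at this output position is [2 5 5 / 2 3 -2 / -3 -3 0]. Elementwise product with the kernel and sum: 2·2 + 5·1 + 5·1 + 2·-1 + -2·-2 + -3·1 + 0·3.

13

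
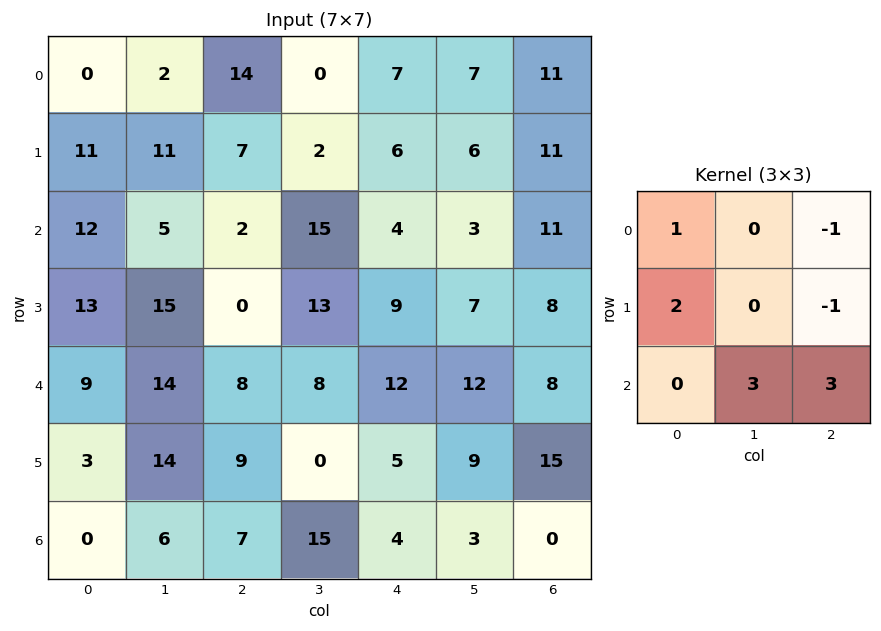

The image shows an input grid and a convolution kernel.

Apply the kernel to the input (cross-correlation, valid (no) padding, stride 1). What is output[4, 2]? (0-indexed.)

The receptive field on the input at this output position is [8 8 12 / 9 0 5 / 7 15 4]. Elementwise product with the kernel and sum: 8·1 + 12·-1 + 9·2 + 5·-1 + 15·3 + 4·3.

66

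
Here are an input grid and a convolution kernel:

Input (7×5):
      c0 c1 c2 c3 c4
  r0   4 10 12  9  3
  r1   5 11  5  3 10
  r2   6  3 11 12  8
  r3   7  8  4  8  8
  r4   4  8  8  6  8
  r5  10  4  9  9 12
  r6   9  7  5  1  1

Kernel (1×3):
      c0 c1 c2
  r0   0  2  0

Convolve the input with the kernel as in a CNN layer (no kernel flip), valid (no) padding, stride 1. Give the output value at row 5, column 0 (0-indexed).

The receptive field on the input at this output position is [10 4 9]. Elementwise product with the kernel and sum: 4·2.

8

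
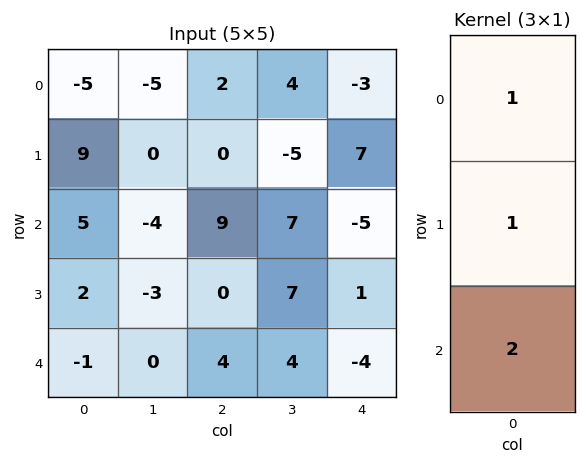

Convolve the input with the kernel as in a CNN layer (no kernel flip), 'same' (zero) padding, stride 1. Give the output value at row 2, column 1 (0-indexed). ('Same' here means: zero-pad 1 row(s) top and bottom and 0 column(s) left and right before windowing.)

The receptive field on the zero-padded input at this output position is [0 / -4 / -3]. Elementwise product with the kernel and sum: 0·1 + -4·1 + -3·2.

-10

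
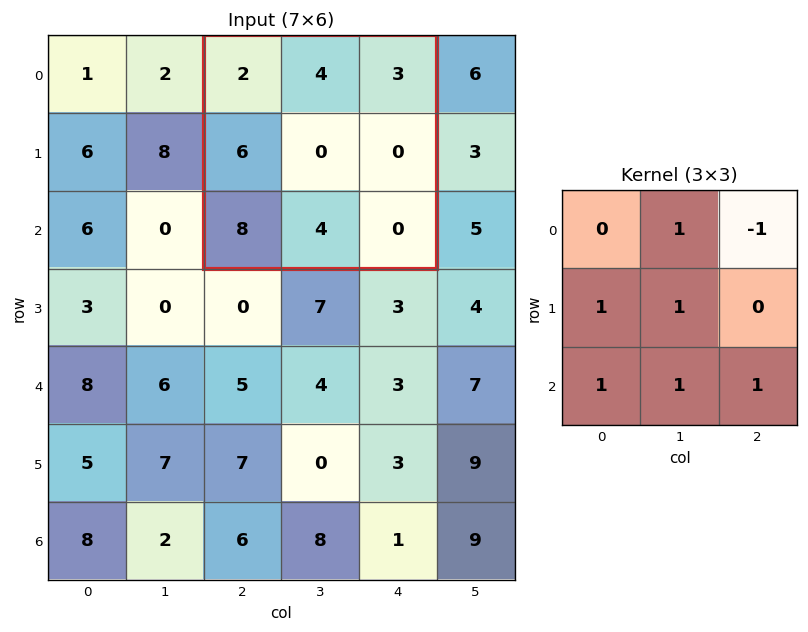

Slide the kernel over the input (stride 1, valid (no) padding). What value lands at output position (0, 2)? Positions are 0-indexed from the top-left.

The receptive field on the input at this output position is [2 4 3 / 6 0 0 / 8 4 0]. Elementwise product with the kernel and sum: 4·1 + 3·-1 + 6·1 + 0·1 + 8·1 + 4·1 + 0·1.

19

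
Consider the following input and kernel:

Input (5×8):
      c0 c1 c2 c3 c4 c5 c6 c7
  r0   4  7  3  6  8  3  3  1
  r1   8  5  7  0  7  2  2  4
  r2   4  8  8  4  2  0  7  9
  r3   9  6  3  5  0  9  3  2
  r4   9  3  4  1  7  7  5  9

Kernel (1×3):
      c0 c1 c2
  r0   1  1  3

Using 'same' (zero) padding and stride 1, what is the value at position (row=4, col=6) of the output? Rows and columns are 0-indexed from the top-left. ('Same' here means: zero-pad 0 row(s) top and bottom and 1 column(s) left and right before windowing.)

39

The receptive field on the zero-padded input at this output position is [7 5 9]. Elementwise product with the kernel and sum: 7·1 + 5·1 + 9·3.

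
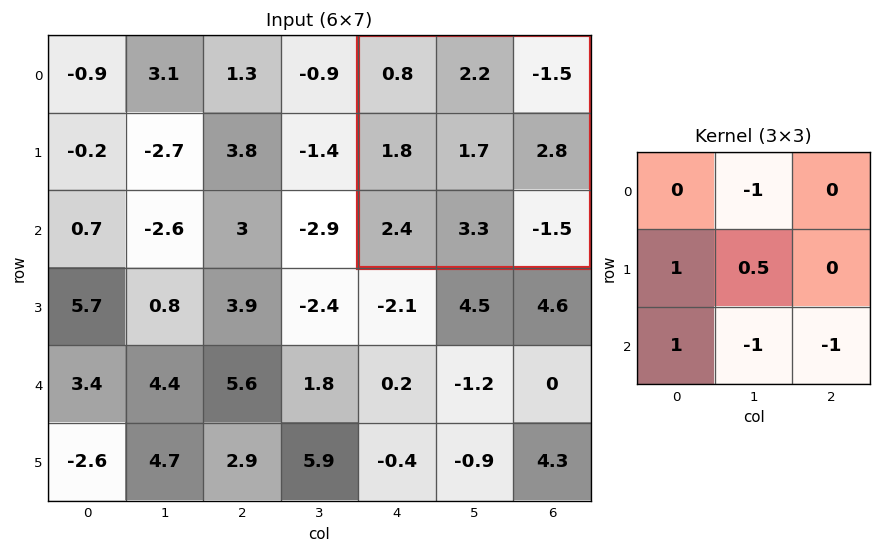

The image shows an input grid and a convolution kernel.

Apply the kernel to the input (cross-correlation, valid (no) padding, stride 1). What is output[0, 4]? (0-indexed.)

1.05

The receptive field on the input at this output position is [0.8 2.2 -1.5 / 1.8 1.7 2.8 / 2.4 3.3 -1.5]. Elementwise product with the kernel and sum: 2.2·-1 + 1.8·1 + 1.7·0.5 + 2.4·1 + 3.3·-1 + -1.5·-1.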